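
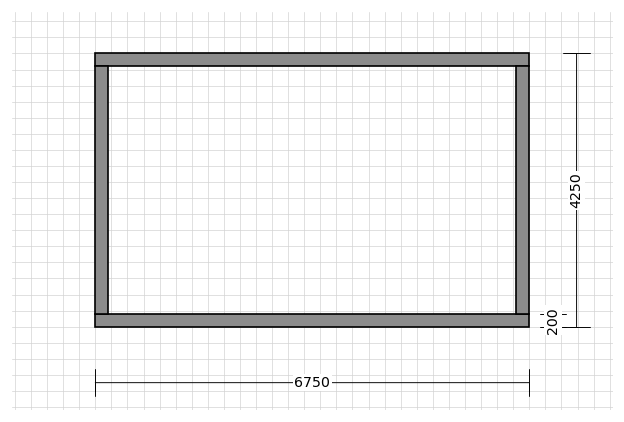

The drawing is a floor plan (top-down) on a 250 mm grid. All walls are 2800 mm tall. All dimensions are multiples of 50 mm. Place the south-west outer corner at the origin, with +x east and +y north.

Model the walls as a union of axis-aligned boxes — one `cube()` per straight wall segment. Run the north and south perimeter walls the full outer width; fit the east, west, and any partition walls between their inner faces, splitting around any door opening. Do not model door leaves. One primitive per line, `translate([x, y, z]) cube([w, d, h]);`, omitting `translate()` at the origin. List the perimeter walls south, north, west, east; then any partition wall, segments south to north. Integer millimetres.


cube([6750, 200, 2800]);
translate([0, 4050, 0]) cube([6750, 200, 2800]);
translate([0, 200, 0]) cube([200, 3850, 2800]);
translate([6550, 200, 0]) cube([200, 3850, 2800]);


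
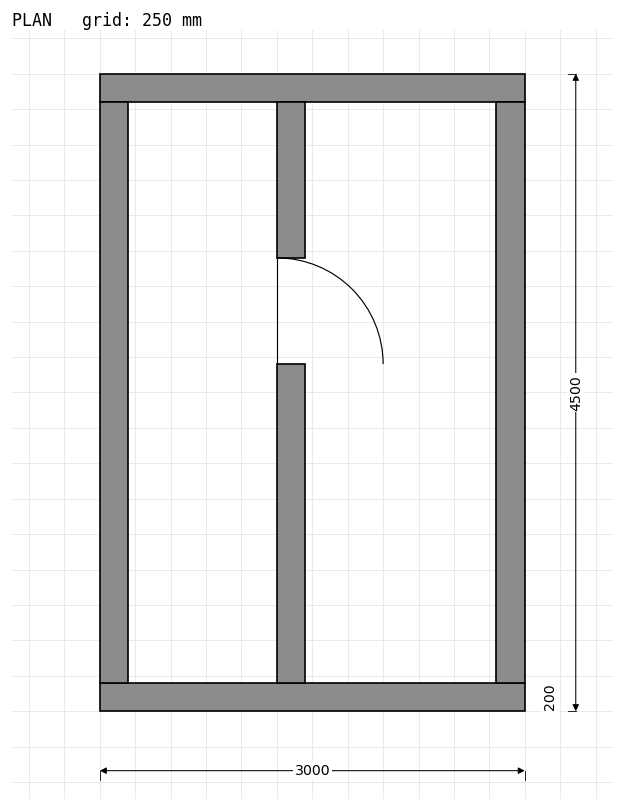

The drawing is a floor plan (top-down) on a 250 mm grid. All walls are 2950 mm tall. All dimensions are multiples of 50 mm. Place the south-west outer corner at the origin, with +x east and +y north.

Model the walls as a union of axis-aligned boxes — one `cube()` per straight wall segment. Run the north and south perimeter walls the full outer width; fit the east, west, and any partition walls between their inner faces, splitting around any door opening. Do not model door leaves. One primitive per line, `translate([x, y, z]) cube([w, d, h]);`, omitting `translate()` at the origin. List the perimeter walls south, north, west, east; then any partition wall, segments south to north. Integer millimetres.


cube([3000, 200, 2950]);
translate([0, 4300, 0]) cube([3000, 200, 2950]);
translate([0, 200, 0]) cube([200, 4100, 2950]);
translate([2800, 200, 0]) cube([200, 4100, 2950]);
translate([1250, 200, 0]) cube([200, 2250, 2950]);
translate([1250, 3200, 0]) cube([200, 1100, 2950]);


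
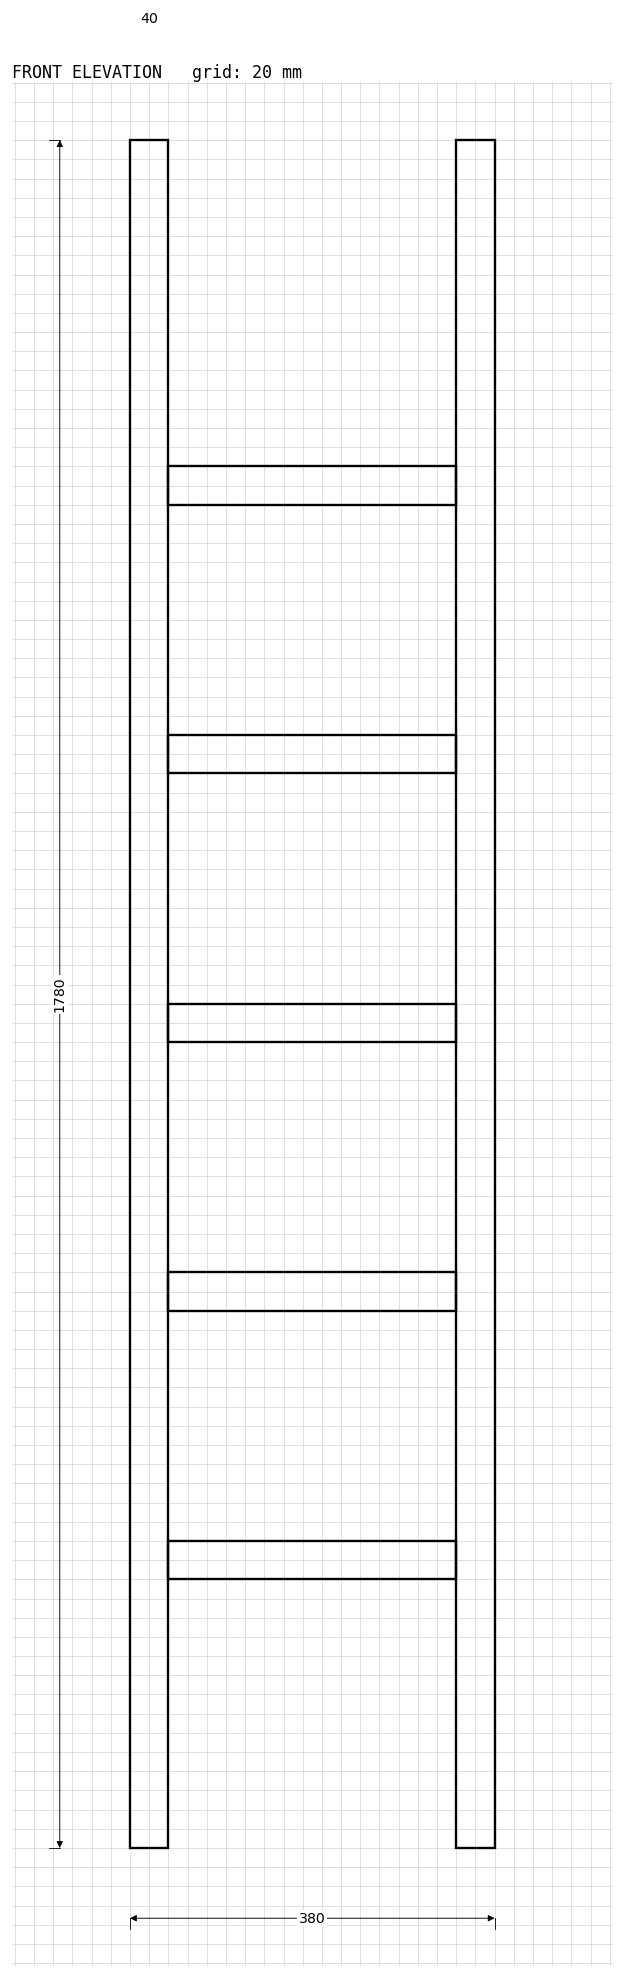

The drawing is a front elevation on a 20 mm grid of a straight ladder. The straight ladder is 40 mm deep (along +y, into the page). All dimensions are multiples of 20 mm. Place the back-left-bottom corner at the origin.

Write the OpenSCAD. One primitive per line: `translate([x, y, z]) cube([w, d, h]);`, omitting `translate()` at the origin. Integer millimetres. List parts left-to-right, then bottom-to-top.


cube([40, 40, 1780]);
translate([40, 0, 280]) cube([300, 40, 40]);
translate([40, 0, 560]) cube([300, 40, 40]);
translate([40, 0, 840]) cube([300, 40, 40]);
translate([40, 0, 1120]) cube([300, 40, 40]);
translate([40, 0, 1400]) cube([300, 40, 40]);
translate([340, 0, 0]) cube([40, 40, 1780]);


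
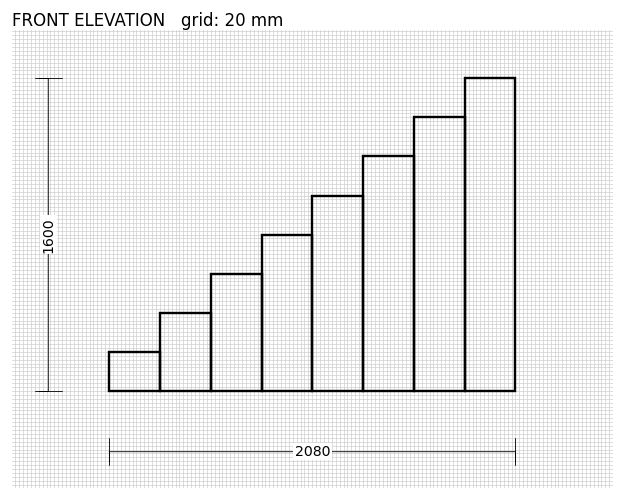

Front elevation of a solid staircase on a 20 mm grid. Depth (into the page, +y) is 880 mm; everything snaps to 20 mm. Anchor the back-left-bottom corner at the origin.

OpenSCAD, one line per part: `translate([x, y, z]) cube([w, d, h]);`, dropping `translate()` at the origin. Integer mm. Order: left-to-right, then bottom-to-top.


cube([260, 880, 200]);
translate([260, 0, 0]) cube([260, 880, 400]);
translate([520, 0, 0]) cube([260, 880, 600]);
translate([780, 0, 0]) cube([260, 880, 800]);
translate([1040, 0, 0]) cube([260, 880, 1000]);
translate([1300, 0, 0]) cube([260, 880, 1200]);
translate([1560, 0, 0]) cube([260, 880, 1400]);
translate([1820, 0, 0]) cube([260, 880, 1600]);


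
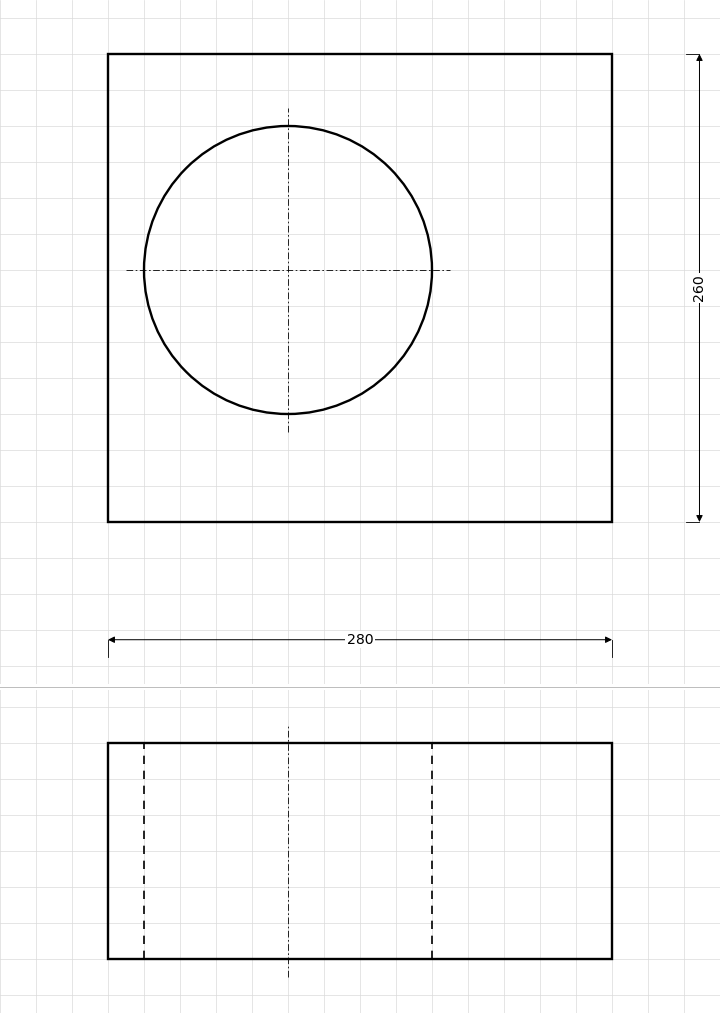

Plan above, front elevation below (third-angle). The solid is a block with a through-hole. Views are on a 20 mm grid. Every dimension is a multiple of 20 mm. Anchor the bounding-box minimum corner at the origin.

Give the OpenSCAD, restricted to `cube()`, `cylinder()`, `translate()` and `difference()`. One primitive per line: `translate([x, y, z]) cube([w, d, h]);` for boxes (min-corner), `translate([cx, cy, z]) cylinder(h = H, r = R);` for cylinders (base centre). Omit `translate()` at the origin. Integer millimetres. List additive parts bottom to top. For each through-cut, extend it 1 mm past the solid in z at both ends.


difference() {
  cube([280, 260, 120]);
  translate([100, 140, -1]) cylinder(h = 122, r = 80);
}


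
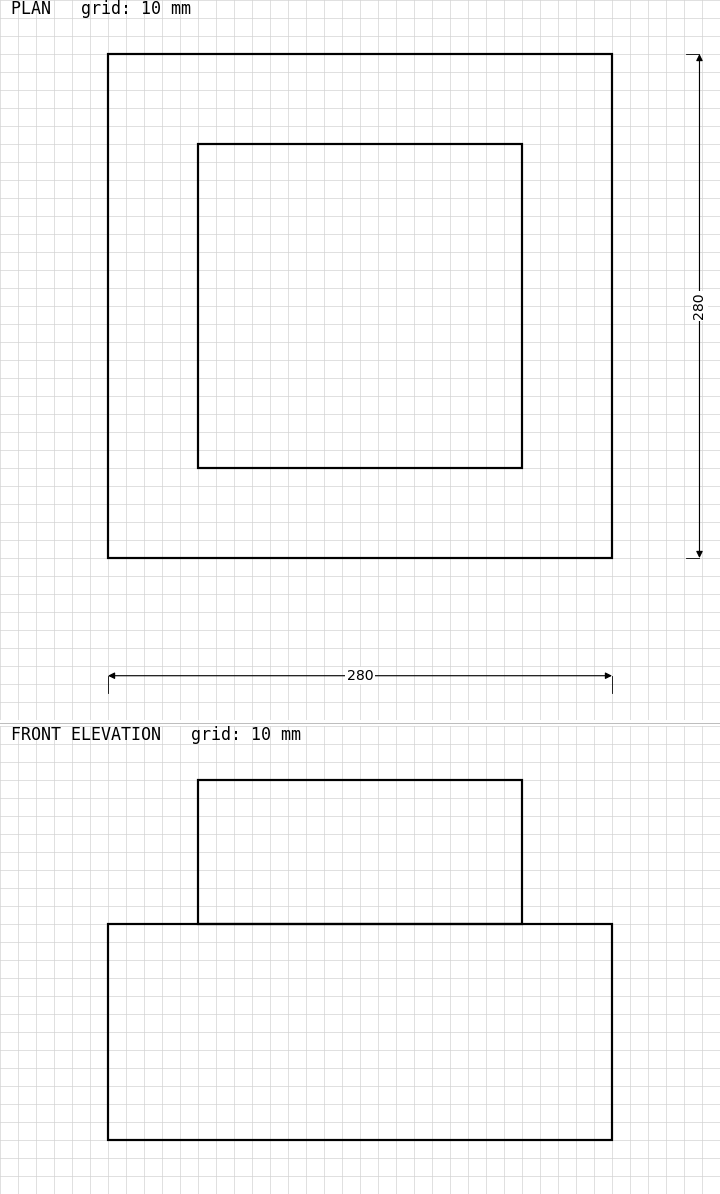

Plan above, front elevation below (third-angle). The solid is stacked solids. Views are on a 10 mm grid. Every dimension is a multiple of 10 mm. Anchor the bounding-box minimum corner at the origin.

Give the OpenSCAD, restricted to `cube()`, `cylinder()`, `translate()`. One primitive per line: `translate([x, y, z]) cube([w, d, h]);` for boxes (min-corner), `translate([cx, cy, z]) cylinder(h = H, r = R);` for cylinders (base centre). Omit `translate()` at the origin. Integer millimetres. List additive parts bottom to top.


cube([280, 280, 120]);
translate([50, 50, 120]) cube([180, 180, 80]);


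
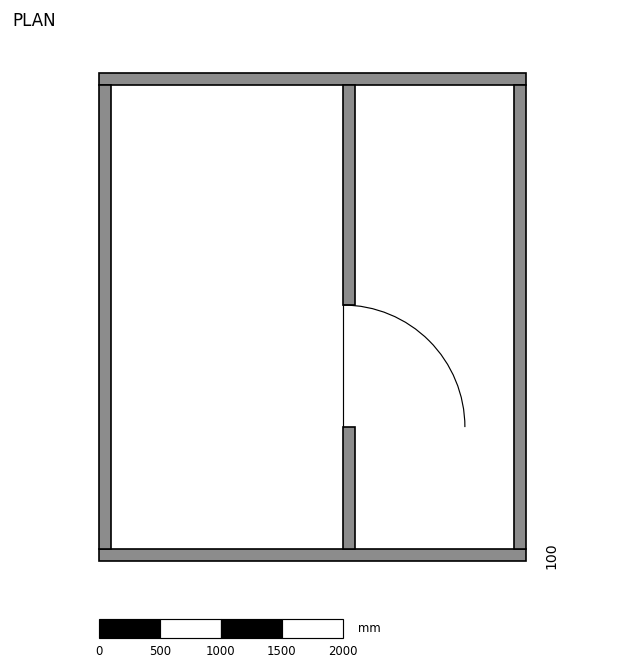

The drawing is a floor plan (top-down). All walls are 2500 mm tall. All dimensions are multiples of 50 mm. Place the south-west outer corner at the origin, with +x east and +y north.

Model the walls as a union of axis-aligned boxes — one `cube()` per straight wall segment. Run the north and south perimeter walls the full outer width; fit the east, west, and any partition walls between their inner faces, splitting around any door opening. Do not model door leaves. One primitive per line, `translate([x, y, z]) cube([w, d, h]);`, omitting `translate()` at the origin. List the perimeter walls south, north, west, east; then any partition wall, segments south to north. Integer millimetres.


cube([3500, 100, 2500]);
translate([0, 3900, 0]) cube([3500, 100, 2500]);
translate([0, 100, 0]) cube([100, 3800, 2500]);
translate([3400, 100, 0]) cube([100, 3800, 2500]);
translate([2000, 100, 0]) cube([100, 1000, 2500]);
translate([2000, 2100, 0]) cube([100, 1800, 2500]);


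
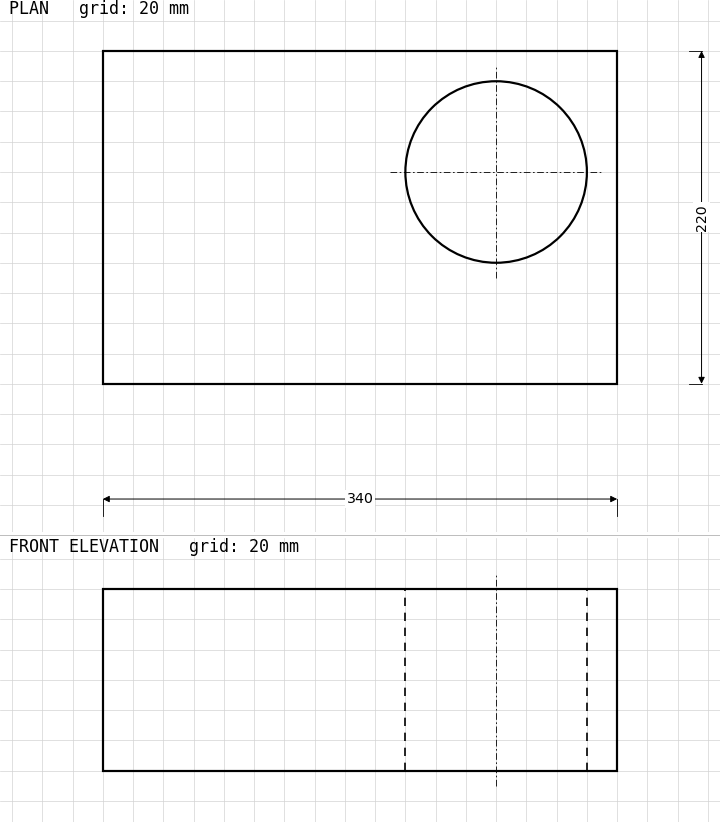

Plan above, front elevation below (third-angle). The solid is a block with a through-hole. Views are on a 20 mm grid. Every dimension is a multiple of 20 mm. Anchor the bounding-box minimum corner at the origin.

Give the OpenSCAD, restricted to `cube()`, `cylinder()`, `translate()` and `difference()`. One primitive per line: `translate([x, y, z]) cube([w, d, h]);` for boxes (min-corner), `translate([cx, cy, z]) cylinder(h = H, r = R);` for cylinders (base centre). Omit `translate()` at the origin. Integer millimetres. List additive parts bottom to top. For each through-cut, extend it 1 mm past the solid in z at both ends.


difference() {
  cube([340, 220, 120]);
  translate([260, 140, -1]) cylinder(h = 122, r = 60);
}


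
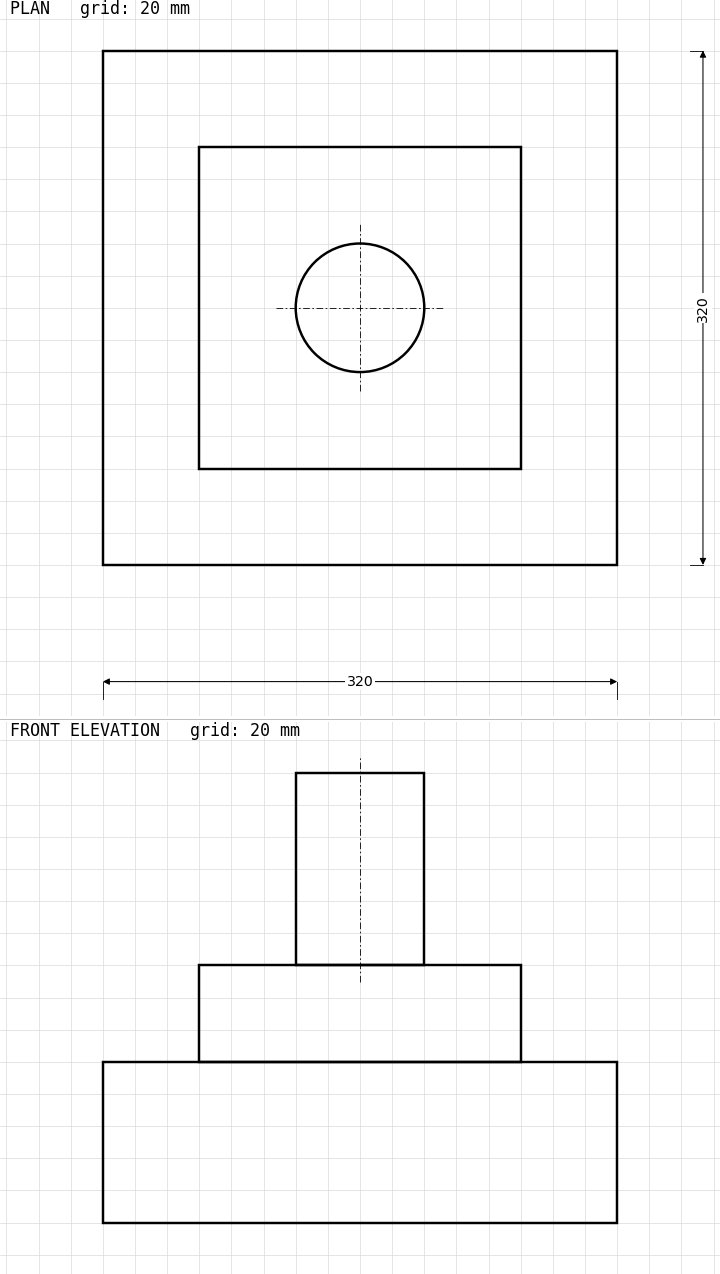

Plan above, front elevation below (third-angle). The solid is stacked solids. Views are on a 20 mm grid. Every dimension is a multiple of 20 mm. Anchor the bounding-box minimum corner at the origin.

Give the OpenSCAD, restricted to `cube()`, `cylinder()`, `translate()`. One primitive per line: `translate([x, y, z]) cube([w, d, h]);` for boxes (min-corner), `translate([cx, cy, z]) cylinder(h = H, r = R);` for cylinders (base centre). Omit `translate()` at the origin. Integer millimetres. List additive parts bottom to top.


cube([320, 320, 100]);
translate([60, 60, 100]) cube([200, 200, 60]);
translate([160, 160, 160]) cylinder(h = 120, r = 40);


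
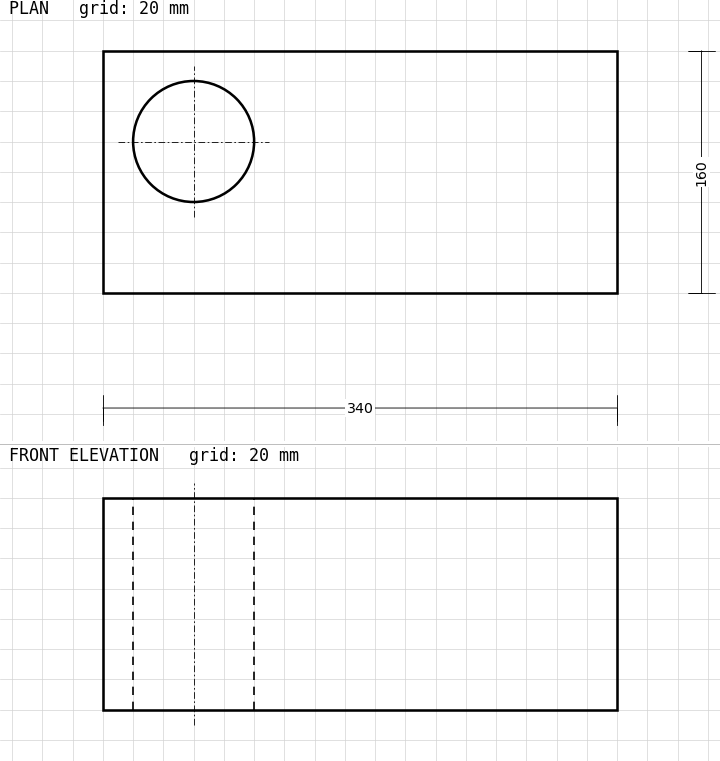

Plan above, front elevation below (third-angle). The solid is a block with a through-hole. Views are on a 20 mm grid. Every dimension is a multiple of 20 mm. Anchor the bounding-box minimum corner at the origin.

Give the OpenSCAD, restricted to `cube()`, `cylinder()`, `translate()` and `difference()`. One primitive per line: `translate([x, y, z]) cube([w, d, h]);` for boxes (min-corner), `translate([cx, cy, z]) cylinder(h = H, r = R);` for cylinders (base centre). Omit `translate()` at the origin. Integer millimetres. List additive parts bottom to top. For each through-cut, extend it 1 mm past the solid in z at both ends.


difference() {
  cube([340, 160, 140]);
  translate([60, 100, -1]) cylinder(h = 142, r = 40);
}


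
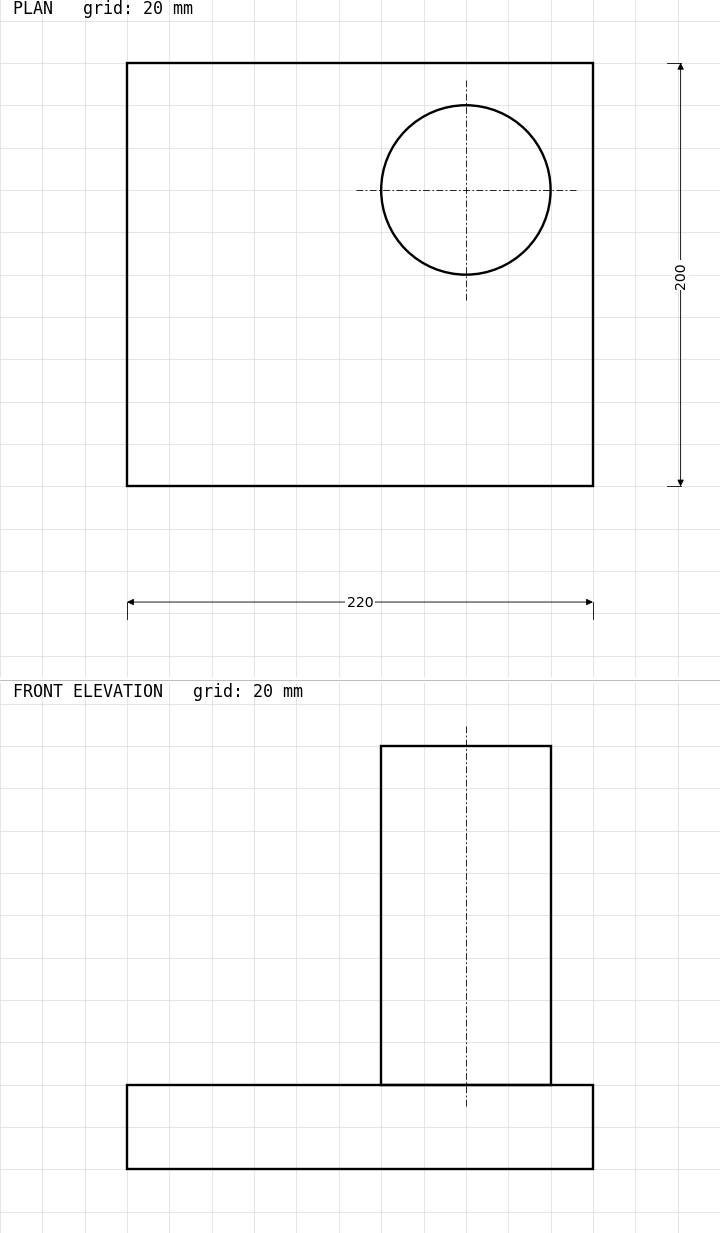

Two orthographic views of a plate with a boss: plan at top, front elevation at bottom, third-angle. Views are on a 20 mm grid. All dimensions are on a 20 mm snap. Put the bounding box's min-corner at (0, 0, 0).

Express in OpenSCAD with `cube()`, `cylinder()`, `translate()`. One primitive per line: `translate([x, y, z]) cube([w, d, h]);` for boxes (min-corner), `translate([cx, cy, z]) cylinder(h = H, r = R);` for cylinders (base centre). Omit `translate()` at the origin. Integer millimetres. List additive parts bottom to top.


cube([220, 200, 40]);
translate([160, 140, 40]) cylinder(h = 160, r = 40);


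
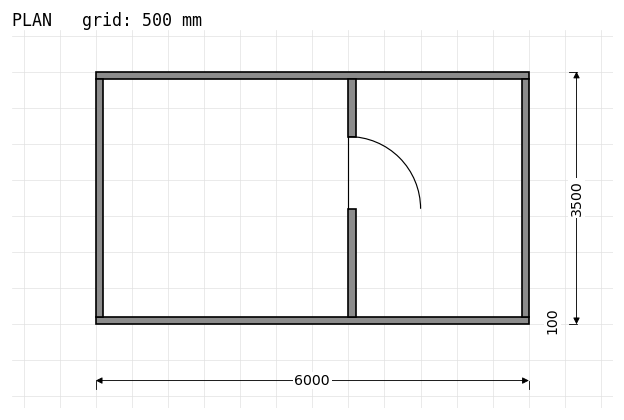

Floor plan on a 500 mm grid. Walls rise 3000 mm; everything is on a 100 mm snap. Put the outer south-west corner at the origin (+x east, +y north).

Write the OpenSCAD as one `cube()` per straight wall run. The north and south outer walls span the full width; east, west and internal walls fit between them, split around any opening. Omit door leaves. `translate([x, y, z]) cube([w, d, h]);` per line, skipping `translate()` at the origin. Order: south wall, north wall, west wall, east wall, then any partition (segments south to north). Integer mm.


cube([6000, 100, 3000]);
translate([0, 3400, 0]) cube([6000, 100, 3000]);
translate([0, 100, 0]) cube([100, 3300, 3000]);
translate([5900, 100, 0]) cube([100, 3300, 3000]);
translate([3500, 100, 0]) cube([100, 1500, 3000]);
translate([3500, 2600, 0]) cube([100, 800, 3000]);


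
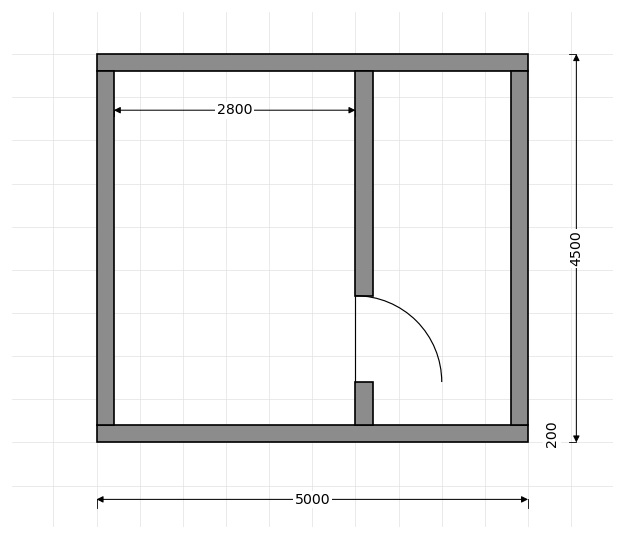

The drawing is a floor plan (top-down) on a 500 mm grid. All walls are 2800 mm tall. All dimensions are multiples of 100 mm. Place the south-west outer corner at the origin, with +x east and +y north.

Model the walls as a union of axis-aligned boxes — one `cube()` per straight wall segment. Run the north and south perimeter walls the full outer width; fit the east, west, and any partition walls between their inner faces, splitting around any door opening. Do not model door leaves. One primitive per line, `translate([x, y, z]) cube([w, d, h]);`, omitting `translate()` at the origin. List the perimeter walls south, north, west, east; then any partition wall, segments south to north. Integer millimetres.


cube([5000, 200, 2800]);
translate([0, 4300, 0]) cube([5000, 200, 2800]);
translate([0, 200, 0]) cube([200, 4100, 2800]);
translate([4800, 200, 0]) cube([200, 4100, 2800]);
translate([3000, 200, 0]) cube([200, 500, 2800]);
translate([3000, 1700, 0]) cube([200, 2600, 2800]);


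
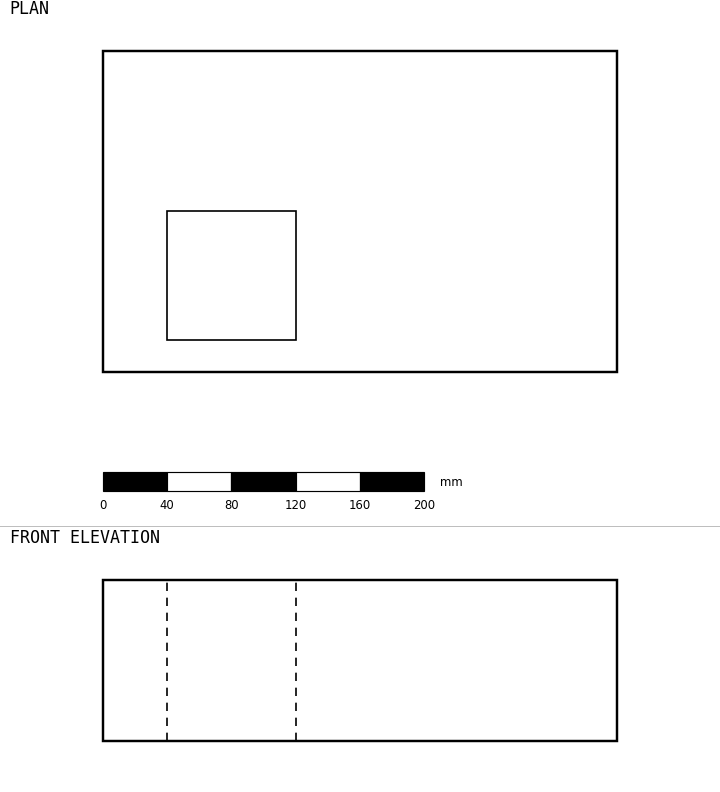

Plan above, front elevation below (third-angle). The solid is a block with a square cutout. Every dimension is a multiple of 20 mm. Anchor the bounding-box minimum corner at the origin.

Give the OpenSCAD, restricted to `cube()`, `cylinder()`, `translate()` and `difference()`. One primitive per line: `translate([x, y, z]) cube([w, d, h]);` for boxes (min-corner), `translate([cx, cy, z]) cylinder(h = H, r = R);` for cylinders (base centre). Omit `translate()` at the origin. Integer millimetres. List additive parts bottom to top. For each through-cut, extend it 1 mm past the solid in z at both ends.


difference() {
  cube([320, 200, 100]);
  translate([40, 20, -1]) cube([80, 80, 102]);
}


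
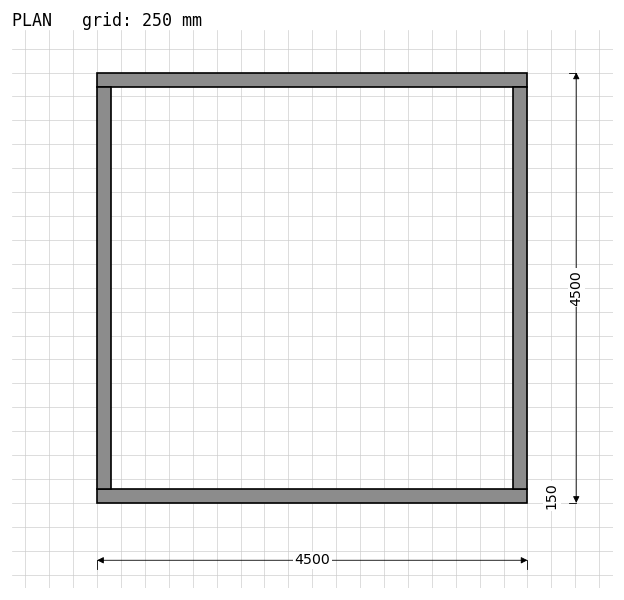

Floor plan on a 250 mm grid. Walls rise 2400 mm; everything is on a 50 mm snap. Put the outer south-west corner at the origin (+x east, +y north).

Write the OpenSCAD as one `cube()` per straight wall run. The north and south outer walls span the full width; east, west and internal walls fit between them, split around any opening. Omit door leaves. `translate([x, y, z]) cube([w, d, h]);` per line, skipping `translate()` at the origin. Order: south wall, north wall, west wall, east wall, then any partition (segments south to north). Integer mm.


cube([4500, 150, 2400]);
translate([0, 4350, 0]) cube([4500, 150, 2400]);
translate([0, 150, 0]) cube([150, 4200, 2400]);
translate([4350, 150, 0]) cube([150, 4200, 2400]);


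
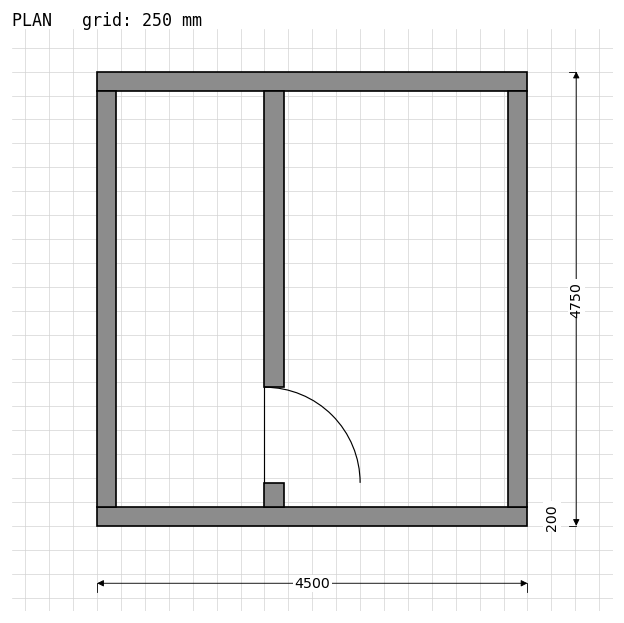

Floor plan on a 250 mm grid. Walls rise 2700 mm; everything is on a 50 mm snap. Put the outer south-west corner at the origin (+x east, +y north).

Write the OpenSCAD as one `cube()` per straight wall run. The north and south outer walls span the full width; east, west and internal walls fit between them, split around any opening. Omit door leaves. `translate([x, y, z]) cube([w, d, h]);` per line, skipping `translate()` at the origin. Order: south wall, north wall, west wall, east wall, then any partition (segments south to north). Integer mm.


cube([4500, 200, 2700]);
translate([0, 4550, 0]) cube([4500, 200, 2700]);
translate([0, 200, 0]) cube([200, 4350, 2700]);
translate([4300, 200, 0]) cube([200, 4350, 2700]);
translate([1750, 200, 0]) cube([200, 250, 2700]);
translate([1750, 1450, 0]) cube([200, 3100, 2700]);


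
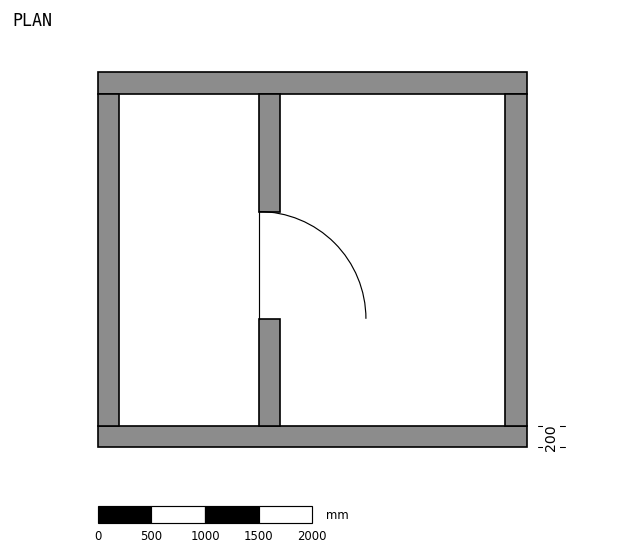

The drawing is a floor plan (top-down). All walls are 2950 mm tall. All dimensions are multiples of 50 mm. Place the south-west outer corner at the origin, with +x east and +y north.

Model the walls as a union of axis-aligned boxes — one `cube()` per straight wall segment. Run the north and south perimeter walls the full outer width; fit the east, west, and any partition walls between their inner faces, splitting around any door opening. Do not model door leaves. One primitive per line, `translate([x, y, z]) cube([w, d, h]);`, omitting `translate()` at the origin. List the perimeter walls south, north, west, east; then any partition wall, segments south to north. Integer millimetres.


cube([4000, 200, 2950]);
translate([0, 3300, 0]) cube([4000, 200, 2950]);
translate([0, 200, 0]) cube([200, 3100, 2950]);
translate([3800, 200, 0]) cube([200, 3100, 2950]);
translate([1500, 200, 0]) cube([200, 1000, 2950]);
translate([1500, 2200, 0]) cube([200, 1100, 2950]);


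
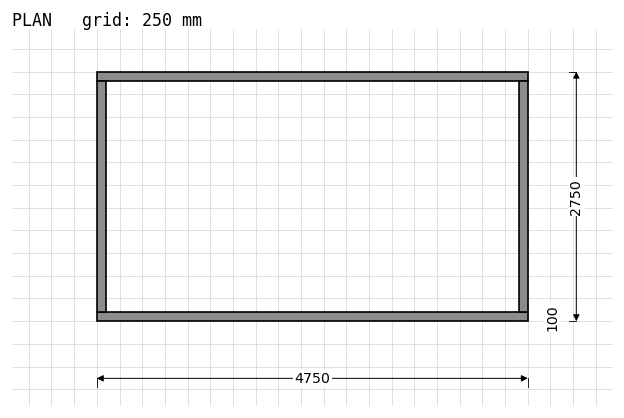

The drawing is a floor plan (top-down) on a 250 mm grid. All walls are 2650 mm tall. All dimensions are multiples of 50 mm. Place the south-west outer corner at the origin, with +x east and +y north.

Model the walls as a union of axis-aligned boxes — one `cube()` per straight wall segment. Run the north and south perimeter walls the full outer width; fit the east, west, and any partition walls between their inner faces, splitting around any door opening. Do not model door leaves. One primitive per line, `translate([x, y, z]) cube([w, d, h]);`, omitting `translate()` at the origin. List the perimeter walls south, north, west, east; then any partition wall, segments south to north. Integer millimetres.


cube([4750, 100, 2650]);
translate([0, 2650, 0]) cube([4750, 100, 2650]);
translate([0, 100, 0]) cube([100, 2550, 2650]);
translate([4650, 100, 0]) cube([100, 2550, 2650]);


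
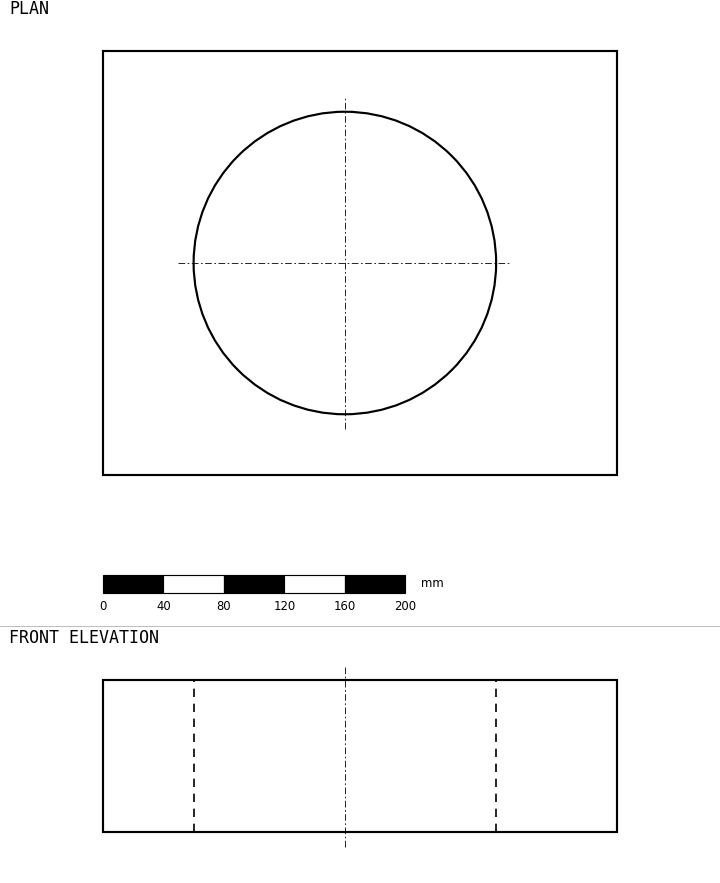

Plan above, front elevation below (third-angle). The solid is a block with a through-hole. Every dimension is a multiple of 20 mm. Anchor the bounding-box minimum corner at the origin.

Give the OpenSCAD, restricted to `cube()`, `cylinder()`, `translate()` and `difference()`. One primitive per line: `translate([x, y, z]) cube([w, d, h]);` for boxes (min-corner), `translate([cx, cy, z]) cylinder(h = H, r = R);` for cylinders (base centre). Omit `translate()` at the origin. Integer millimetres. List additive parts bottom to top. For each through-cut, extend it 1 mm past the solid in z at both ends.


difference() {
  cube([340, 280, 100]);
  translate([160, 140, -1]) cylinder(h = 102, r = 100);
}


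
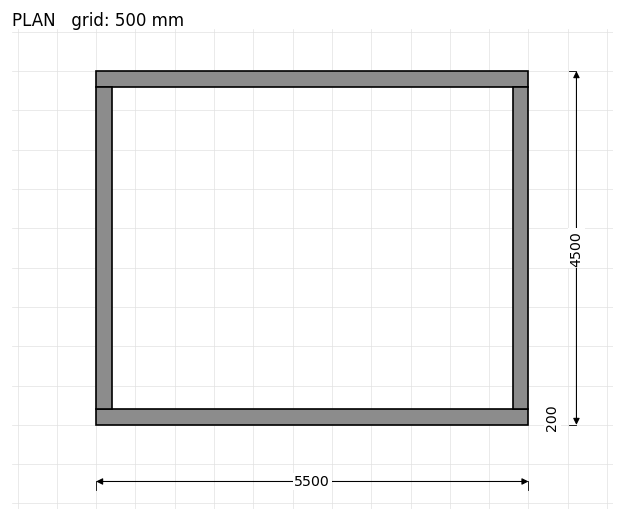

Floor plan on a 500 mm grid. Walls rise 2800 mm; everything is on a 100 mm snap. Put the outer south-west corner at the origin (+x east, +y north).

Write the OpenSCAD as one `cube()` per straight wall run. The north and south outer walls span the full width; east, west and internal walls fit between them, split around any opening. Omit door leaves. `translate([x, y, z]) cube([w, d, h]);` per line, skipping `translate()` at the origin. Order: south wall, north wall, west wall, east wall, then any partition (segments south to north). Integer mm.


cube([5500, 200, 2800]);
translate([0, 4300, 0]) cube([5500, 200, 2800]);
translate([0, 200, 0]) cube([200, 4100, 2800]);
translate([5300, 200, 0]) cube([200, 4100, 2800]);


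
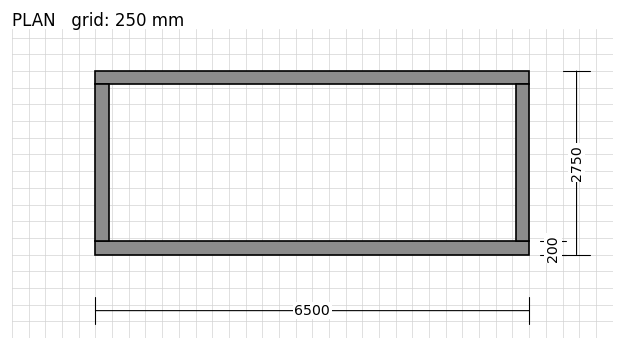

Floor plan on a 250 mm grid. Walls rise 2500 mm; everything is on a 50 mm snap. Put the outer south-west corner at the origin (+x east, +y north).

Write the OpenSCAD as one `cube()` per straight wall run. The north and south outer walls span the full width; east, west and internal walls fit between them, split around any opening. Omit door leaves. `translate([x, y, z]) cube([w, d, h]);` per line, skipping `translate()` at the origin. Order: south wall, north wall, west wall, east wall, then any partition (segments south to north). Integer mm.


cube([6500, 200, 2500]);
translate([0, 2550, 0]) cube([6500, 200, 2500]);
translate([0, 200, 0]) cube([200, 2350, 2500]);
translate([6300, 200, 0]) cube([200, 2350, 2500]);


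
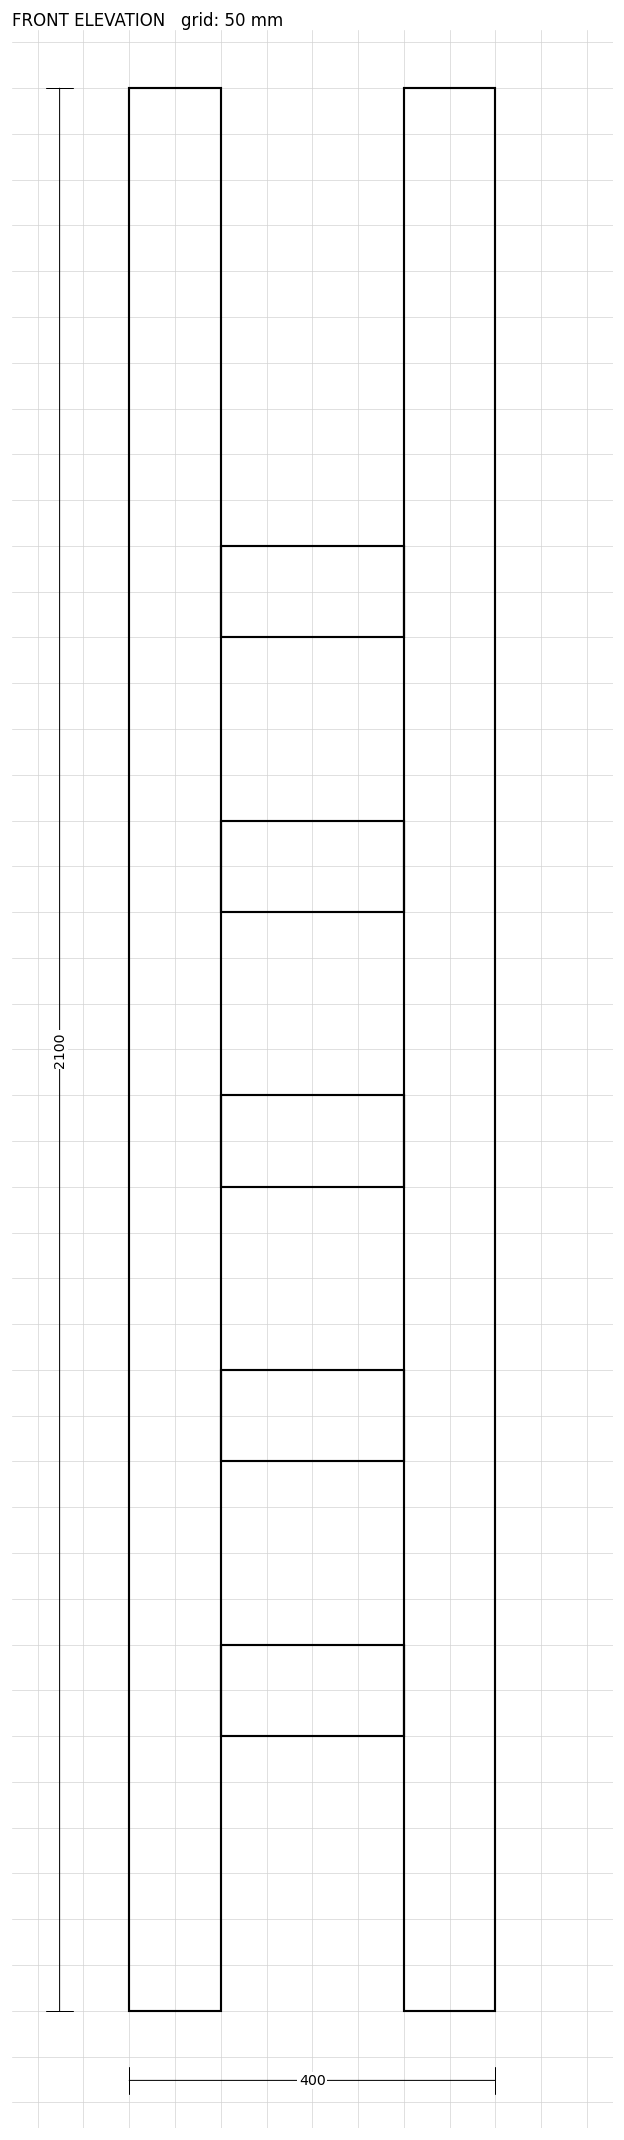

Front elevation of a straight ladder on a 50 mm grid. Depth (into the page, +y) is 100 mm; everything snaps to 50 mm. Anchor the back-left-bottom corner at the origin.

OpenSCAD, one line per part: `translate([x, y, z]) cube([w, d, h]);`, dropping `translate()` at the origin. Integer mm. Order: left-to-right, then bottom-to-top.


cube([100, 100, 2100]);
translate([100, 0, 300]) cube([200, 100, 100]);
translate([100, 0, 600]) cube([200, 100, 100]);
translate([100, 0, 900]) cube([200, 100, 100]);
translate([100, 0, 1200]) cube([200, 100, 100]);
translate([100, 0, 1500]) cube([200, 100, 100]);
translate([300, 0, 0]) cube([100, 100, 2100]);


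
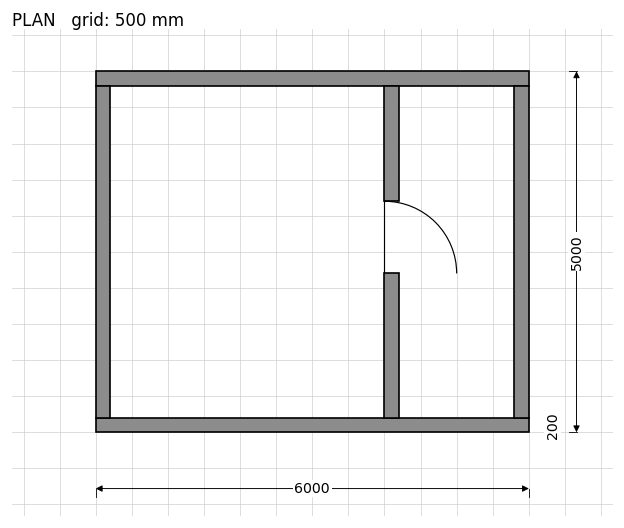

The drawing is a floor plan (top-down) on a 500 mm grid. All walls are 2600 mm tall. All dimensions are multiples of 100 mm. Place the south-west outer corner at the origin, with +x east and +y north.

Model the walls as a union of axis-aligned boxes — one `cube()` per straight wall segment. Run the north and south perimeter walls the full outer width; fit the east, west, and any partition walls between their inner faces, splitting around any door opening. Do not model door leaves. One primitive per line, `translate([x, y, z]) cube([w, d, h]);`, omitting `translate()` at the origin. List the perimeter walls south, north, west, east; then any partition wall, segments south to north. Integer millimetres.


cube([6000, 200, 2600]);
translate([0, 4800, 0]) cube([6000, 200, 2600]);
translate([0, 200, 0]) cube([200, 4600, 2600]);
translate([5800, 200, 0]) cube([200, 4600, 2600]);
translate([4000, 200, 0]) cube([200, 2000, 2600]);
translate([4000, 3200, 0]) cube([200, 1600, 2600]);


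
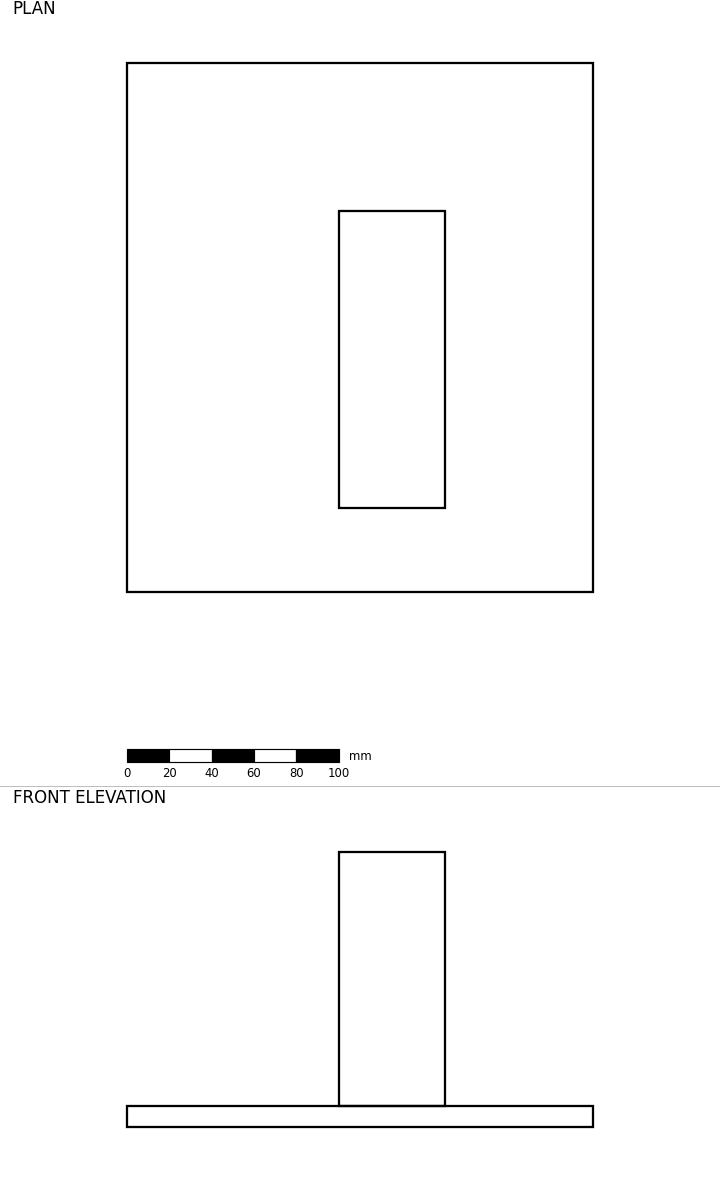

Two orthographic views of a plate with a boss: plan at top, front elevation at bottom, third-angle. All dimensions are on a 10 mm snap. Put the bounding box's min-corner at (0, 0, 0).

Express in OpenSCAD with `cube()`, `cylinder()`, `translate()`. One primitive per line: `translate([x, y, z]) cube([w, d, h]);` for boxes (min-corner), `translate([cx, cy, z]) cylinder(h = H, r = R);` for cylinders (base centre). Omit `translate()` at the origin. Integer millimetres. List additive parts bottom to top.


cube([220, 250, 10]);
translate([100, 40, 10]) cube([50, 140, 120]);


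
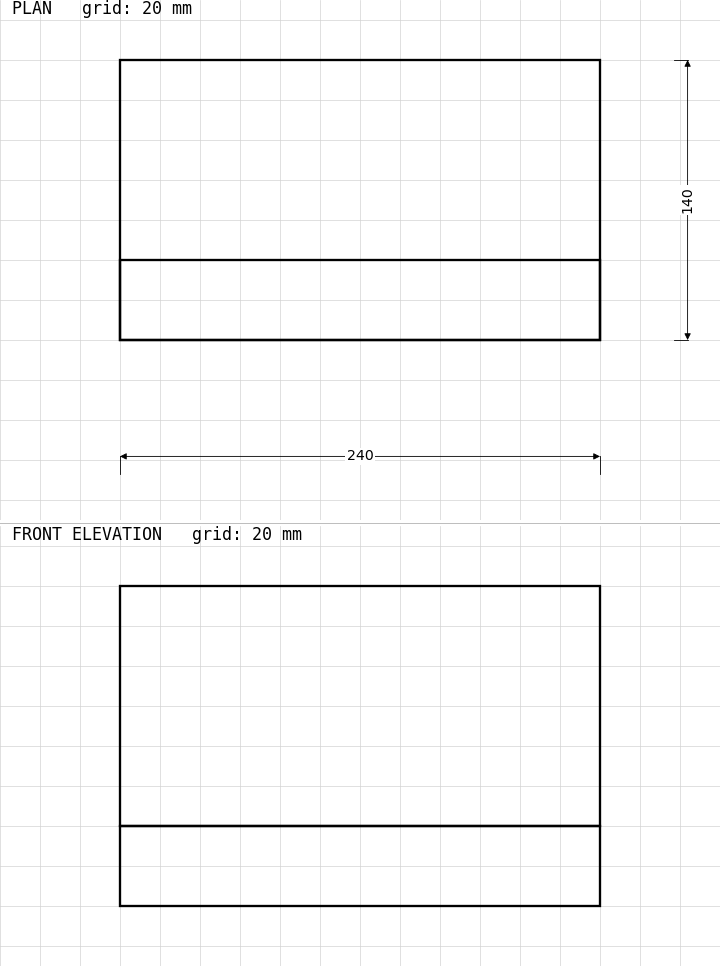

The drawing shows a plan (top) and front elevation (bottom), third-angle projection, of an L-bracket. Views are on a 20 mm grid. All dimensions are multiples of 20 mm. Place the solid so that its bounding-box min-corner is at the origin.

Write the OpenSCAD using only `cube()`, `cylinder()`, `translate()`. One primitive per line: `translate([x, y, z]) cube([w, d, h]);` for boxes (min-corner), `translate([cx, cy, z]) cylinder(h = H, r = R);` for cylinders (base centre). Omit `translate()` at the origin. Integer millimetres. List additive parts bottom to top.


cube([240, 140, 40]);
translate([0, 0, 40]) cube([240, 40, 120]);


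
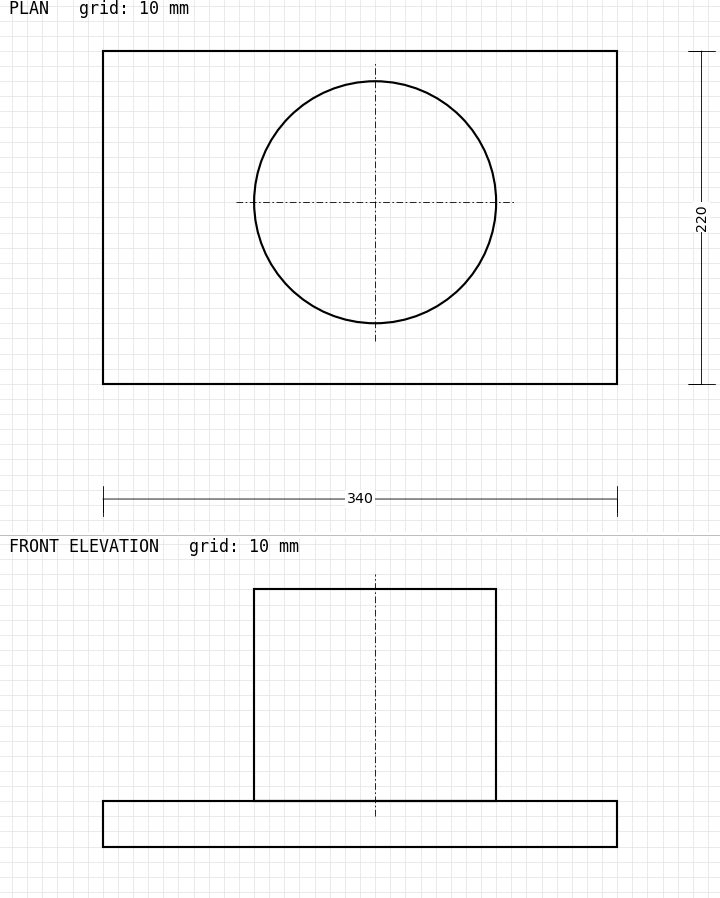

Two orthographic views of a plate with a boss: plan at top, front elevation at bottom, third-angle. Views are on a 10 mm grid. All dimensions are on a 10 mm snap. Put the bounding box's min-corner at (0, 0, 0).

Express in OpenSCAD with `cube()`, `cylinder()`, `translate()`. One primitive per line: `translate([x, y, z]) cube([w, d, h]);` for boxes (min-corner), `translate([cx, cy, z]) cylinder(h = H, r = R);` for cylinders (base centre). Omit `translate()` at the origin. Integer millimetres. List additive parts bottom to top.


cube([340, 220, 30]);
translate([180, 120, 30]) cylinder(h = 140, r = 80);


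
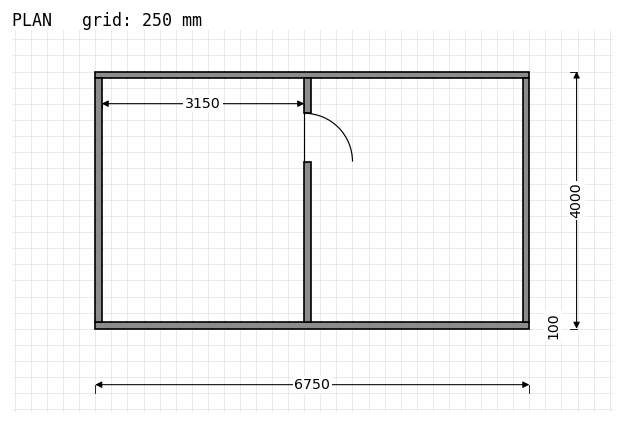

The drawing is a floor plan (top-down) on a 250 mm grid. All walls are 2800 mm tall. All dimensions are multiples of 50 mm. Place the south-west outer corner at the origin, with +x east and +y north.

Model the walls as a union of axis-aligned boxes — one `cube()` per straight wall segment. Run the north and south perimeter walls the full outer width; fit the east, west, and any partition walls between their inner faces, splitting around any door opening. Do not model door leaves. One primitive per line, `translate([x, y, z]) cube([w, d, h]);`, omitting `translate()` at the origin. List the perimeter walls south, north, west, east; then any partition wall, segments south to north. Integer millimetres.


cube([6750, 100, 2800]);
translate([0, 3900, 0]) cube([6750, 100, 2800]);
translate([0, 100, 0]) cube([100, 3800, 2800]);
translate([6650, 100, 0]) cube([100, 3800, 2800]);
translate([3250, 100, 0]) cube([100, 2500, 2800]);
translate([3250, 3350, 0]) cube([100, 550, 2800]);


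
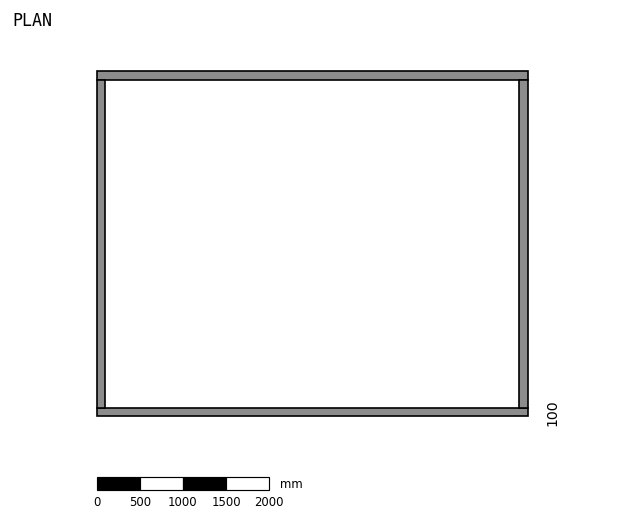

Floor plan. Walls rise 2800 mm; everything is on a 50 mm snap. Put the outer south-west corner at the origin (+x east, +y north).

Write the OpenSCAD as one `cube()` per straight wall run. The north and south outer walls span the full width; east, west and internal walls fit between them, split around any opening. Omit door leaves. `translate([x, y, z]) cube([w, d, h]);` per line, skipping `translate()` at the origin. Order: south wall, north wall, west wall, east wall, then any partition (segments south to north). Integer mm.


cube([5000, 100, 2800]);
translate([0, 3900, 0]) cube([5000, 100, 2800]);
translate([0, 100, 0]) cube([100, 3800, 2800]);
translate([4900, 100, 0]) cube([100, 3800, 2800]);


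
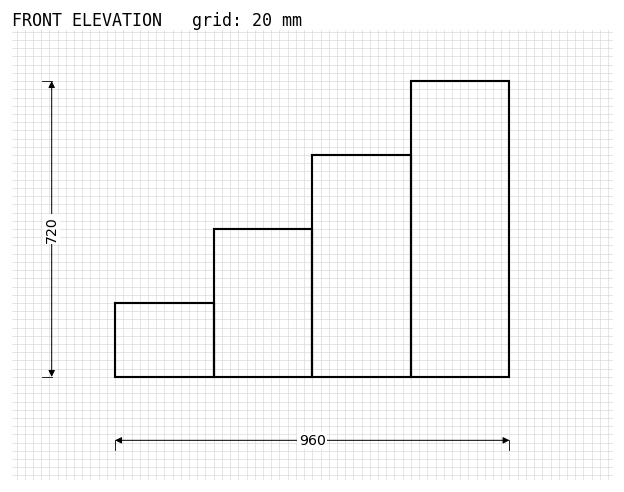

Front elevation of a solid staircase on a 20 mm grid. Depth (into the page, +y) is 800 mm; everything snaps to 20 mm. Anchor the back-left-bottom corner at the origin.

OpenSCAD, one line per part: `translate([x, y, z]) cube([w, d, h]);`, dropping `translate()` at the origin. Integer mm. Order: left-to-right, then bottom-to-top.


cube([240, 800, 180]);
translate([240, 0, 0]) cube([240, 800, 360]);
translate([480, 0, 0]) cube([240, 800, 540]);
translate([720, 0, 0]) cube([240, 800, 720]);


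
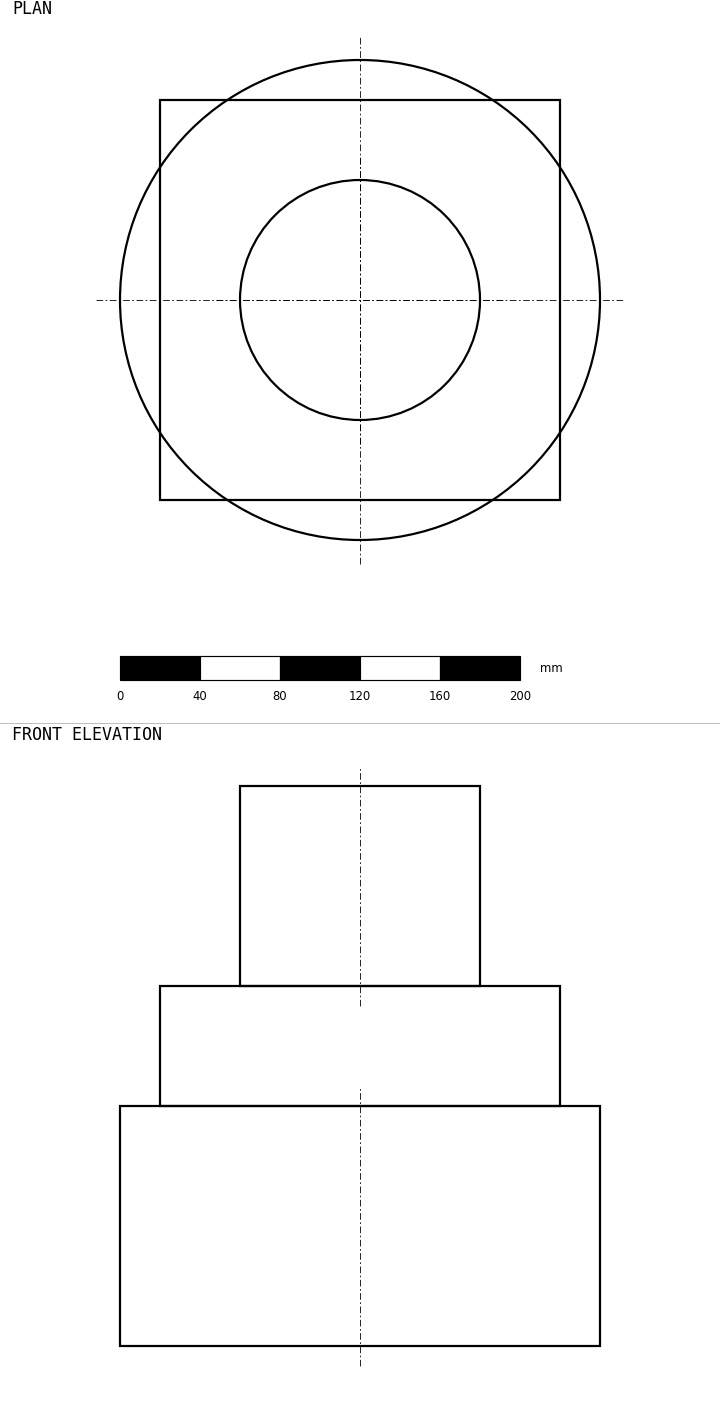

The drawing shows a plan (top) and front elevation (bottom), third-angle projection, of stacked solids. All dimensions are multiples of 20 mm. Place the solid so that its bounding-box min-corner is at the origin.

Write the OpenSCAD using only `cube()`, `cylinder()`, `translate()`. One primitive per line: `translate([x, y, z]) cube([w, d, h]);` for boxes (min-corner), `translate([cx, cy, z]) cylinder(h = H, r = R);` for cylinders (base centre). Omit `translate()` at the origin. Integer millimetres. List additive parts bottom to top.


translate([120, 120, 0]) cylinder(h = 120, r = 120);
translate([20, 20, 120]) cube([200, 200, 60]);
translate([120, 120, 180]) cylinder(h = 100, r = 60);


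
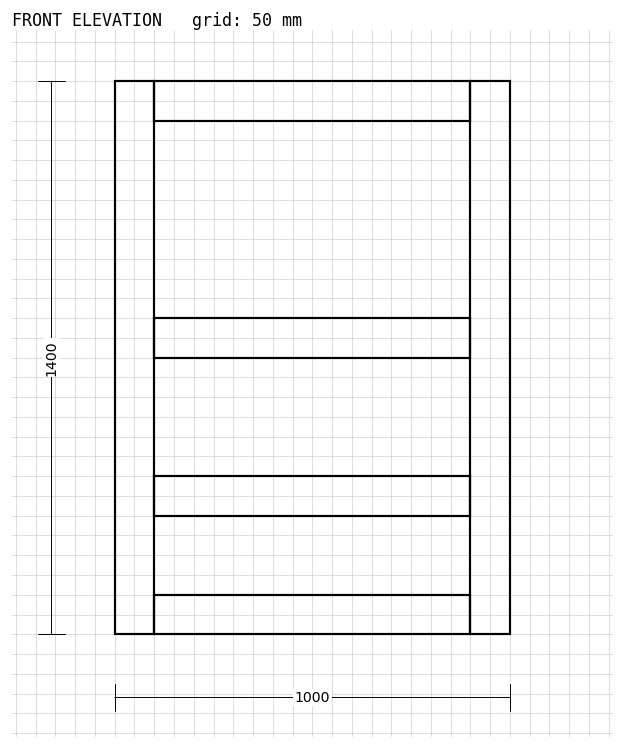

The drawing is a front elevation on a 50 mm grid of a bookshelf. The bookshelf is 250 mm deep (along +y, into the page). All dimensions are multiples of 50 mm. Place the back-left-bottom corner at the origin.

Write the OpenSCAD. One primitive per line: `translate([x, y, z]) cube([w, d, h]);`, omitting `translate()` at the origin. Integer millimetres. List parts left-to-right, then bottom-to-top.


cube([100, 250, 1400]);
translate([100, 0, 0]) cube([800, 250, 100]);
translate([100, 0, 300]) cube([800, 250, 100]);
translate([100, 0, 700]) cube([800, 250, 100]);
translate([100, 0, 1300]) cube([800, 250, 100]);
translate([900, 0, 0]) cube([100, 250, 1400]);


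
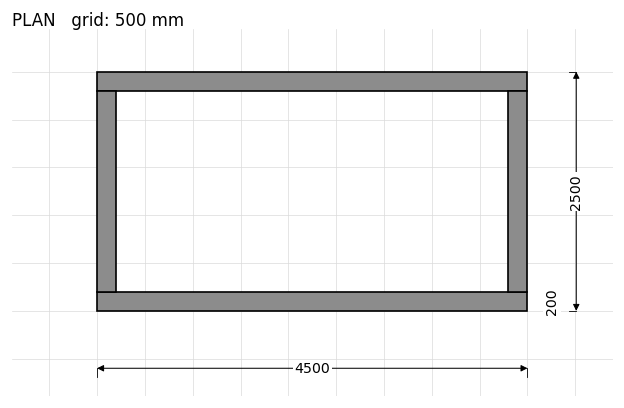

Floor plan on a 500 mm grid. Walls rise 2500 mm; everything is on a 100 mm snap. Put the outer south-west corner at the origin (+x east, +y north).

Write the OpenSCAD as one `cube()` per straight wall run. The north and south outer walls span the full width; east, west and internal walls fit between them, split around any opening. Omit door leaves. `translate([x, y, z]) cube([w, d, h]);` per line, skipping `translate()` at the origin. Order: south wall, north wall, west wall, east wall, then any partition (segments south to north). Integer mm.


cube([4500, 200, 2500]);
translate([0, 2300, 0]) cube([4500, 200, 2500]);
translate([0, 200, 0]) cube([200, 2100, 2500]);
translate([4300, 200, 0]) cube([200, 2100, 2500]);


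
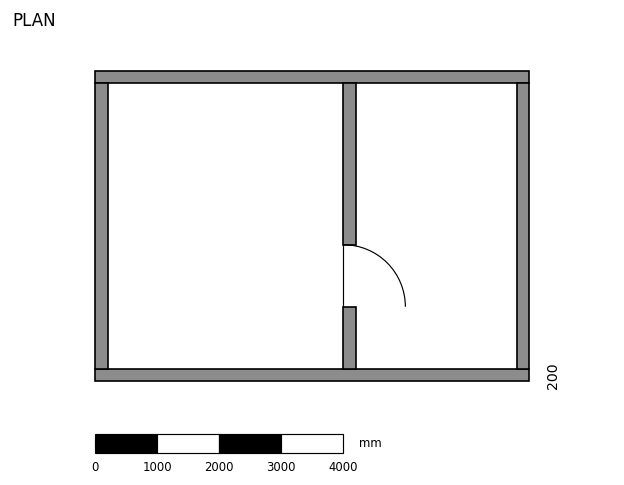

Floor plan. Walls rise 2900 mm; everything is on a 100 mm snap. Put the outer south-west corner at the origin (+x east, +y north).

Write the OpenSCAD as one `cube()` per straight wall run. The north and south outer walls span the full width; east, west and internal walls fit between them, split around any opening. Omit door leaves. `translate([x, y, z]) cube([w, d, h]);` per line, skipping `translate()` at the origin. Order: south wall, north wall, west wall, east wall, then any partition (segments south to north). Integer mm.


cube([7000, 200, 2900]);
translate([0, 4800, 0]) cube([7000, 200, 2900]);
translate([0, 200, 0]) cube([200, 4600, 2900]);
translate([6800, 200, 0]) cube([200, 4600, 2900]);
translate([4000, 200, 0]) cube([200, 1000, 2900]);
translate([4000, 2200, 0]) cube([200, 2600, 2900]);


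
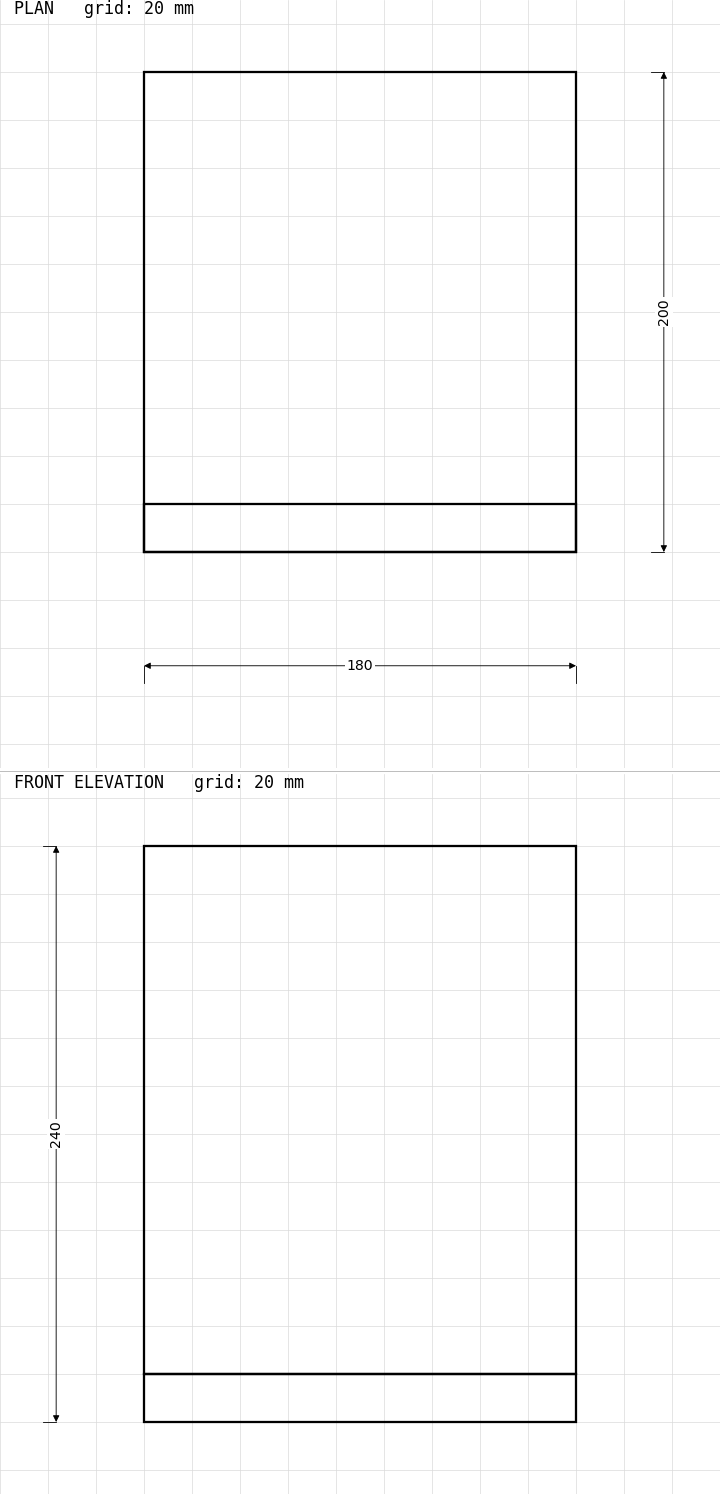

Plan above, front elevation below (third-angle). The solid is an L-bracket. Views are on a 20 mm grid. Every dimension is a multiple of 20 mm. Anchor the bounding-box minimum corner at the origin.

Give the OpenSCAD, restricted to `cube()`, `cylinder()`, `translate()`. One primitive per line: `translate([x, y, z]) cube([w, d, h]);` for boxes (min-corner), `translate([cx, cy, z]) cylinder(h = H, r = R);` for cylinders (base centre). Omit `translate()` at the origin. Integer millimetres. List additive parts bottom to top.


cube([180, 200, 20]);
translate([0, 0, 20]) cube([180, 20, 220]);


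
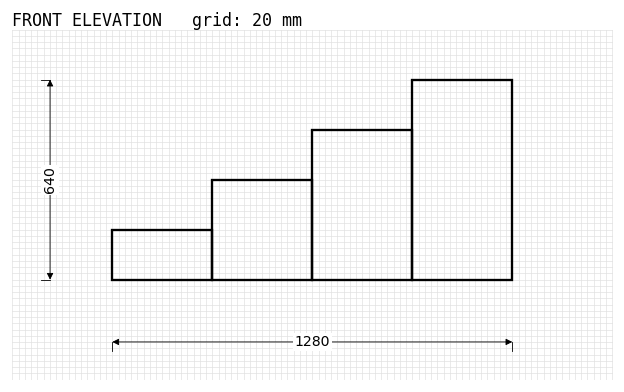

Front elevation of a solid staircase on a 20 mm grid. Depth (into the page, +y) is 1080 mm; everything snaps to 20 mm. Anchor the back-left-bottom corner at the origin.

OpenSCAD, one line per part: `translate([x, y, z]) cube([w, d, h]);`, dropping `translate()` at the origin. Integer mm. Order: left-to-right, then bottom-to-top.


cube([320, 1080, 160]);
translate([320, 0, 0]) cube([320, 1080, 320]);
translate([640, 0, 0]) cube([320, 1080, 480]);
translate([960, 0, 0]) cube([320, 1080, 640]);


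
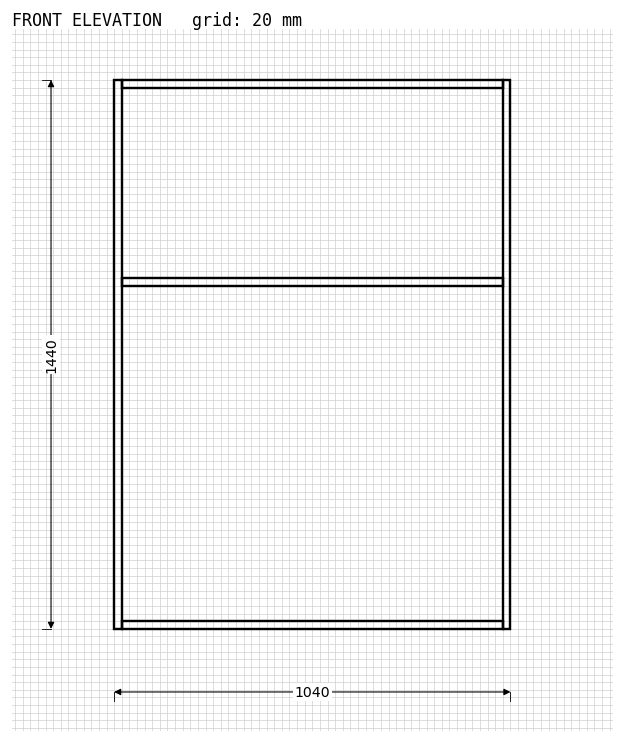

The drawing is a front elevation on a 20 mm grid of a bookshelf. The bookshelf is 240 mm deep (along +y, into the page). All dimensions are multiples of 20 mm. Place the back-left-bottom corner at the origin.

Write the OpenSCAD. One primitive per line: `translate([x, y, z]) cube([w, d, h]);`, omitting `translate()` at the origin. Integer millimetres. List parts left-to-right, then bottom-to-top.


cube([20, 240, 1440]);
translate([20, 0, 0]) cube([1000, 240, 20]);
translate([20, 0, 900]) cube([1000, 240, 20]);
translate([20, 0, 1420]) cube([1000, 240, 20]);
translate([1020, 0, 0]) cube([20, 240, 1440]);


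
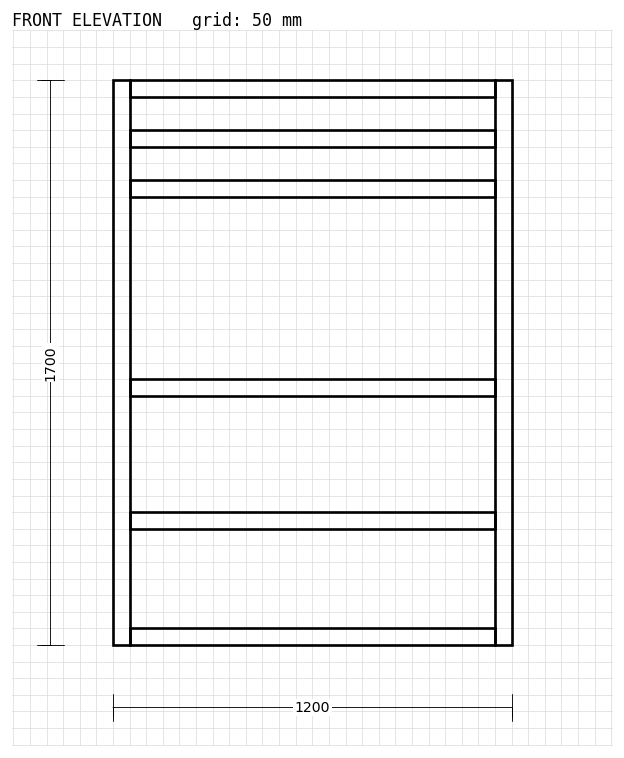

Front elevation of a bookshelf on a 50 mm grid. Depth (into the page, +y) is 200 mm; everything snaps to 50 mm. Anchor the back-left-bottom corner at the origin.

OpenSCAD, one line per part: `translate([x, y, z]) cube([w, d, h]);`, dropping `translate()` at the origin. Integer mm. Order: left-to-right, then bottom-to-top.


cube([50, 200, 1700]);
translate([50, 0, 0]) cube([1100, 200, 50]);
translate([50, 0, 350]) cube([1100, 200, 50]);
translate([50, 0, 750]) cube([1100, 200, 50]);
translate([50, 0, 1350]) cube([1100, 200, 50]);
translate([50, 0, 1500]) cube([1100, 200, 50]);
translate([50, 0, 1650]) cube([1100, 200, 50]);
translate([1150, 0, 0]) cube([50, 200, 1700]);


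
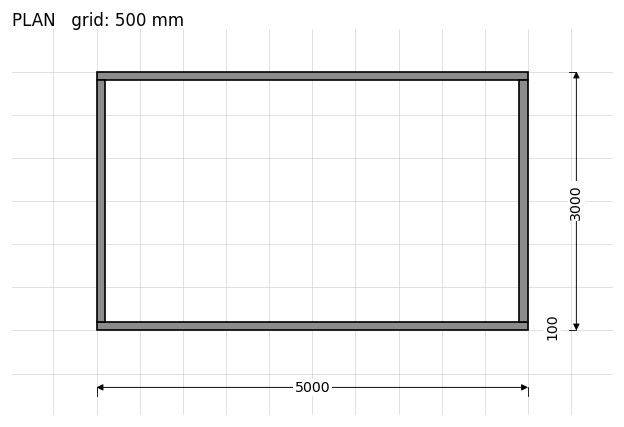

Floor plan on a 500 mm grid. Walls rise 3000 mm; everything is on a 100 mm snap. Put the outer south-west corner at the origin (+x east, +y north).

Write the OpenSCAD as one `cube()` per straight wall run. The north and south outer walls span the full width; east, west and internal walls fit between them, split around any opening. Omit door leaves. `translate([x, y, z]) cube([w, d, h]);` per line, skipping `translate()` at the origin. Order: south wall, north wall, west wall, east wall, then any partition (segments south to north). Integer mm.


cube([5000, 100, 3000]);
translate([0, 2900, 0]) cube([5000, 100, 3000]);
translate([0, 100, 0]) cube([100, 2800, 3000]);
translate([4900, 100, 0]) cube([100, 2800, 3000]);


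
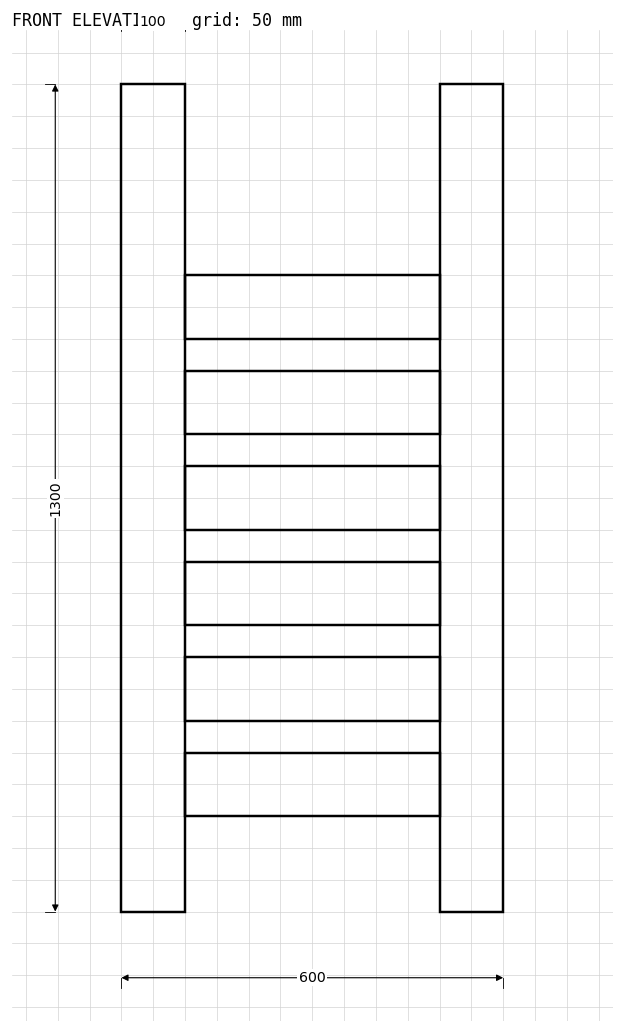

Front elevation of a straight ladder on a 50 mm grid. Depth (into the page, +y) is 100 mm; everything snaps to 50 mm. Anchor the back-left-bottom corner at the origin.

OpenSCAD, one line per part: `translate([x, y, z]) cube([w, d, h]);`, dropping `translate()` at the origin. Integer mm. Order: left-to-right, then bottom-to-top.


cube([100, 100, 1300]);
translate([100, 0, 150]) cube([400, 100, 100]);
translate([100, 0, 300]) cube([400, 100, 100]);
translate([100, 0, 450]) cube([400, 100, 100]);
translate([100, 0, 600]) cube([400, 100, 100]);
translate([100, 0, 750]) cube([400, 100, 100]);
translate([100, 0, 900]) cube([400, 100, 100]);
translate([500, 0, 0]) cube([100, 100, 1300]);
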